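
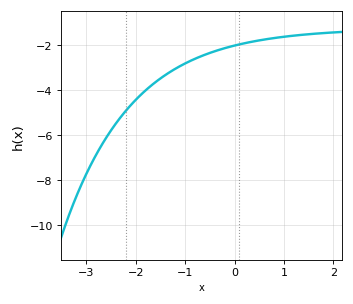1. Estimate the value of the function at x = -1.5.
-3.4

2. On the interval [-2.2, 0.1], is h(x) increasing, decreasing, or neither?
increasing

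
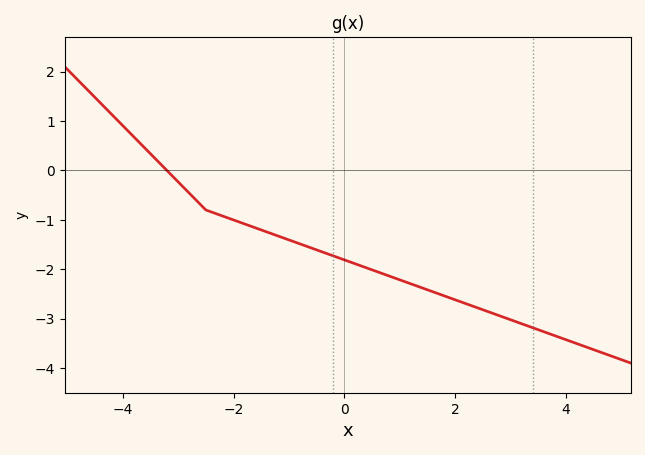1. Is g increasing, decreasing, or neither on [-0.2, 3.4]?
decreasing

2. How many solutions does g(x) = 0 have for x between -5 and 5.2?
1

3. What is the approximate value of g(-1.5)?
-1.2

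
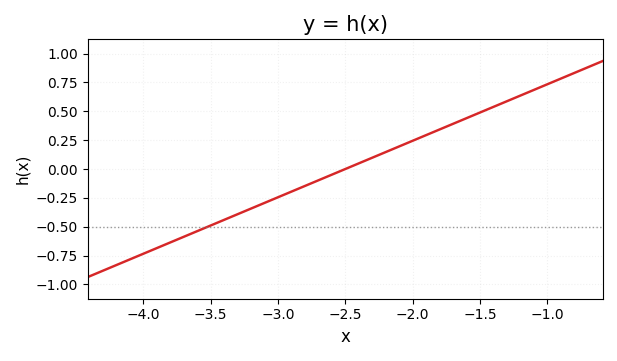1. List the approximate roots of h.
-2.5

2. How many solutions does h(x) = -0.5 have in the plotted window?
1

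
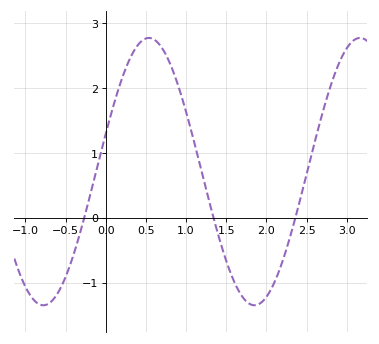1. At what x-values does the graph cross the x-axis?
-0.268, 1.34, 2.36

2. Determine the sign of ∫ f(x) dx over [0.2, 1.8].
positive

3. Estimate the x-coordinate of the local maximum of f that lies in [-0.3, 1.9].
0.536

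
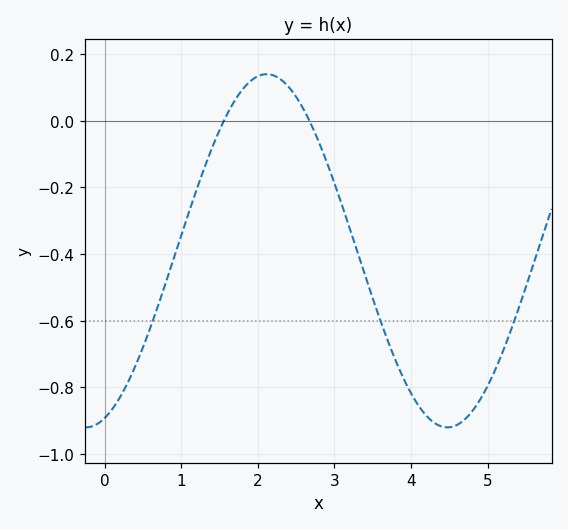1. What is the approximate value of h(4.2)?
-0.885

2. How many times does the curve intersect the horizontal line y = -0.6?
3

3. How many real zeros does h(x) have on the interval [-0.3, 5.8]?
2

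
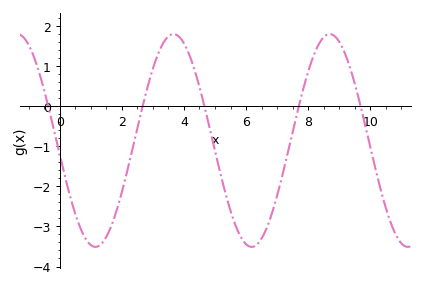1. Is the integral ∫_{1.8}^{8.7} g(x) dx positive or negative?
negative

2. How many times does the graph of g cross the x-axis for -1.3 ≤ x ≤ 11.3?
5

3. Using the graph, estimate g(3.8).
1.8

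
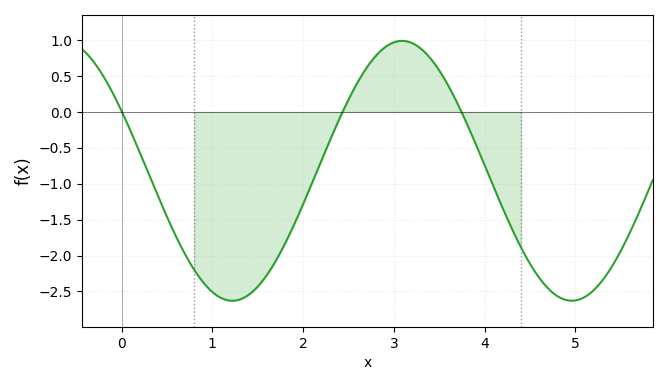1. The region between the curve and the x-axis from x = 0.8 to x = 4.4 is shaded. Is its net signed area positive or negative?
negative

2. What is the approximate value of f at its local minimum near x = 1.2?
-2.63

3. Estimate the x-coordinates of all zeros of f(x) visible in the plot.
0.005, 2.44, 3.75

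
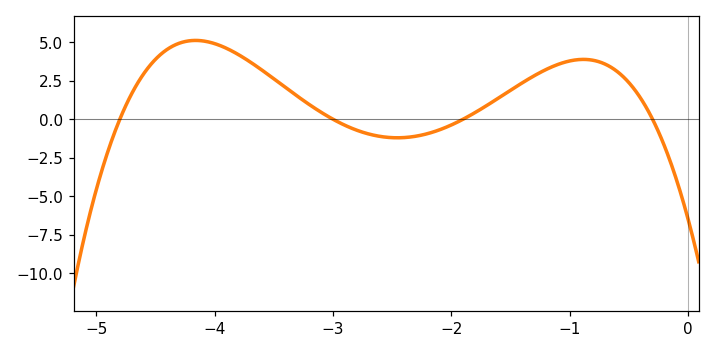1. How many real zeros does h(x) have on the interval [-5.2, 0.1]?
4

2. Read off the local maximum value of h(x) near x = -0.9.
3.8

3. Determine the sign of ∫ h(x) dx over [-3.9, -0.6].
positive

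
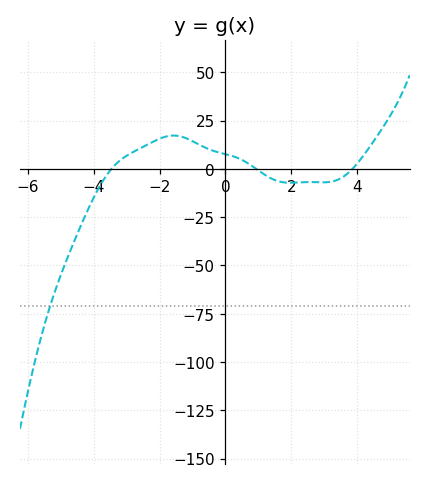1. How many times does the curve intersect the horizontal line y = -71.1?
1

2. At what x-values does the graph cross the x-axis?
-3.46, 0.937, 3.85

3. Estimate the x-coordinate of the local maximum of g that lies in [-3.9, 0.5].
-1.58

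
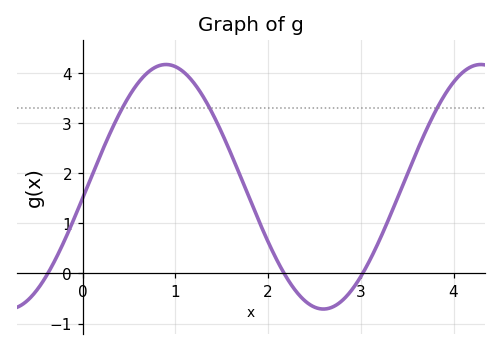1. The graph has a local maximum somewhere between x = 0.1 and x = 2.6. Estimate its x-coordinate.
0.899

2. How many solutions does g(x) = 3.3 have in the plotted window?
3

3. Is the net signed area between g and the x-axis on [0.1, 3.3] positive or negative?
positive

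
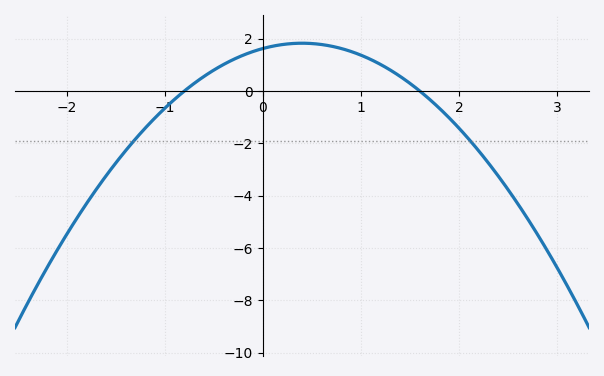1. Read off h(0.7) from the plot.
1.71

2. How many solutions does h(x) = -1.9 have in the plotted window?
2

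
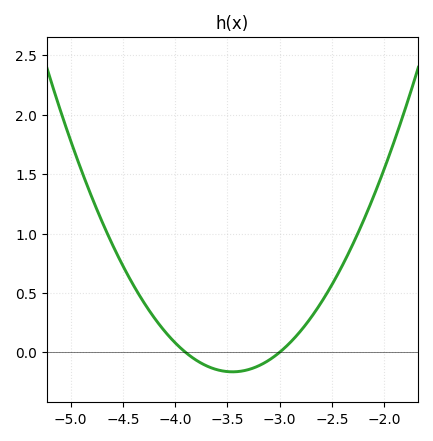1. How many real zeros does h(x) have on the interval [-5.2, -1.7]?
2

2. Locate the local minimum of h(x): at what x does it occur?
-3.45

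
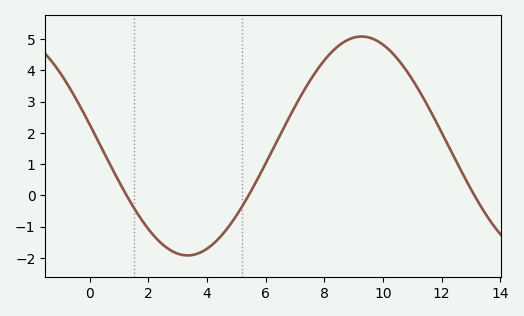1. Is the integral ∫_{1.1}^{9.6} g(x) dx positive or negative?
positive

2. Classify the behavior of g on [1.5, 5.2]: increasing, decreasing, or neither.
neither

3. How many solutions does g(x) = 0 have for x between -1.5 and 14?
3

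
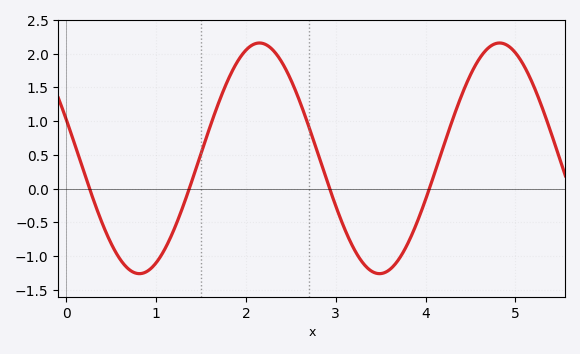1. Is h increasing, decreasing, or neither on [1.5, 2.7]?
neither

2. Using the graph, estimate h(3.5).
-1.25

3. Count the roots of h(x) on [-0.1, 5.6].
4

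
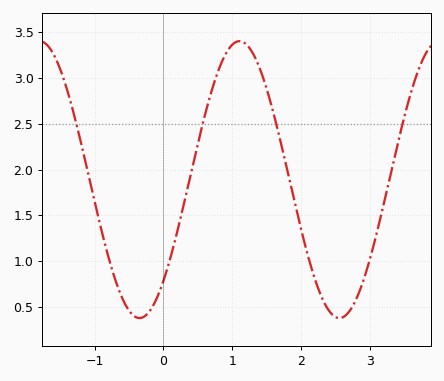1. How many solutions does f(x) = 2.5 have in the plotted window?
4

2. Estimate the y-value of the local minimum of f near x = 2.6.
0.38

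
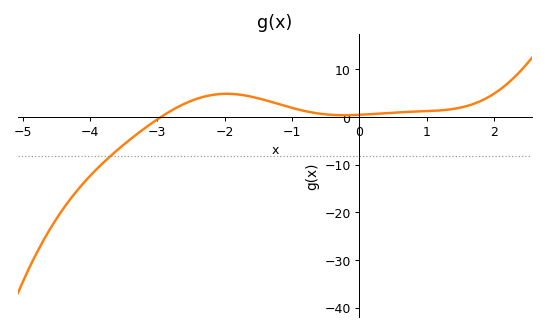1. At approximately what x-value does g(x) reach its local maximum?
-1.97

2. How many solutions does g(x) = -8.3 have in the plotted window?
1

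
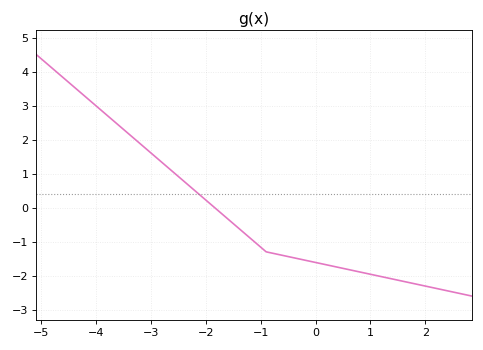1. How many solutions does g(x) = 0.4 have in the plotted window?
1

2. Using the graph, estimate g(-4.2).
3.27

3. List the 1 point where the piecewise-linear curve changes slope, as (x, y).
(-0.9, -1.3)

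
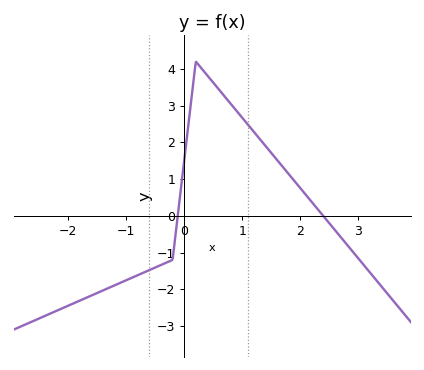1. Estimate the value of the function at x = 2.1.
0.6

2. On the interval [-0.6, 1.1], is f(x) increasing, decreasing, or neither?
neither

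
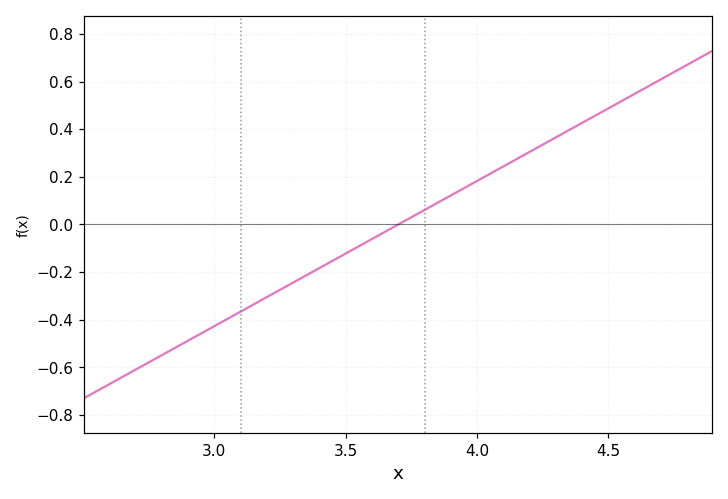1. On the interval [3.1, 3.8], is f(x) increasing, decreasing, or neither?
increasing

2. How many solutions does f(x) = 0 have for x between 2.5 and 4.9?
1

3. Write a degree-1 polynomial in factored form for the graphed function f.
y = 0.61(x - 3.7)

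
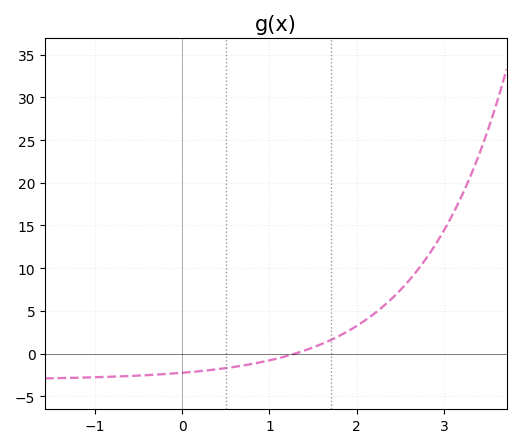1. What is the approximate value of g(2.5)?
7.43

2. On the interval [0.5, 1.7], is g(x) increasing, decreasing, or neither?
increasing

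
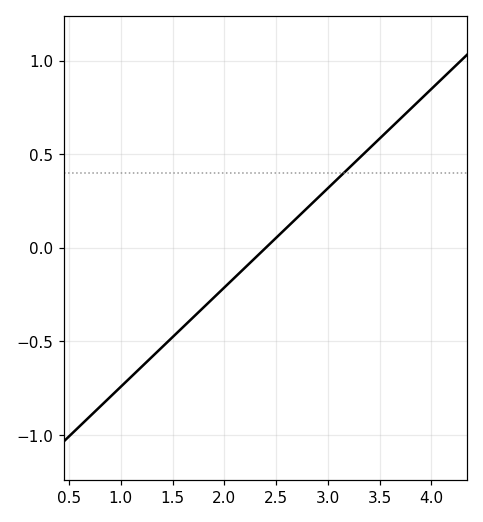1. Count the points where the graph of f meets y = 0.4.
1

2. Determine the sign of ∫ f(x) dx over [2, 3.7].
positive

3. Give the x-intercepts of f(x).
2.4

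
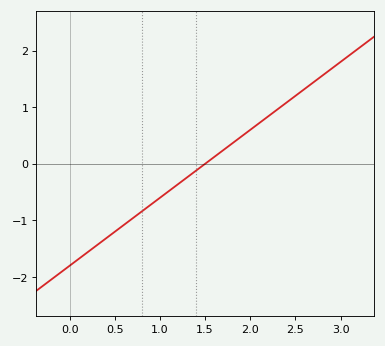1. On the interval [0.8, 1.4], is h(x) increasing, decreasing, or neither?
increasing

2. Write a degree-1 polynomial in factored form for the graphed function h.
y = 1.2(x - 1.5)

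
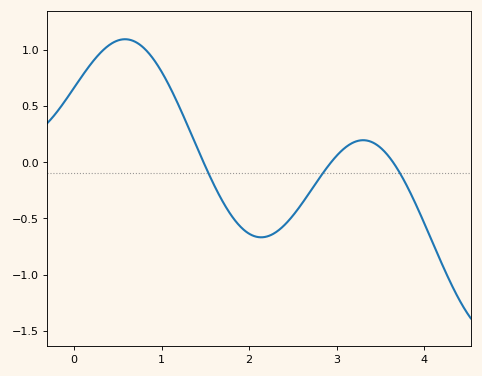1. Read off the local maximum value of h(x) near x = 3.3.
0.194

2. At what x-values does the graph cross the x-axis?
1.48, 2.94, 3.64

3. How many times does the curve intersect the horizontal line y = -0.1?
3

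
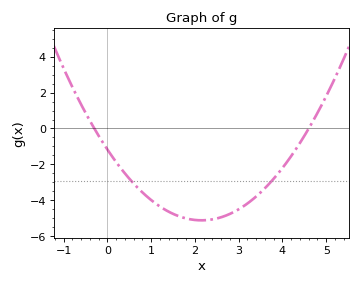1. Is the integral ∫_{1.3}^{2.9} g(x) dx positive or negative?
negative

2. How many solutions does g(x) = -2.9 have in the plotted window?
2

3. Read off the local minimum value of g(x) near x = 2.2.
-5.2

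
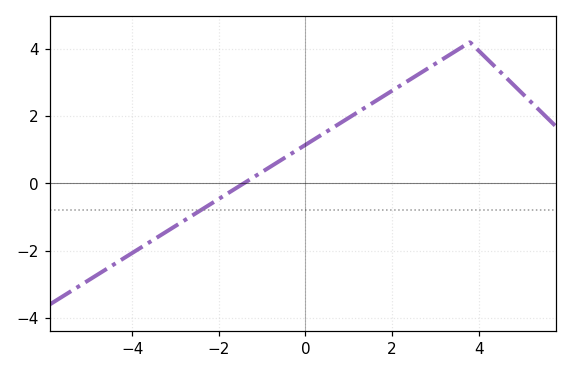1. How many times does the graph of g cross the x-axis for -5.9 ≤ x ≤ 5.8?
1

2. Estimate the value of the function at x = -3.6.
-1.8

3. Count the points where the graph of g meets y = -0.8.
1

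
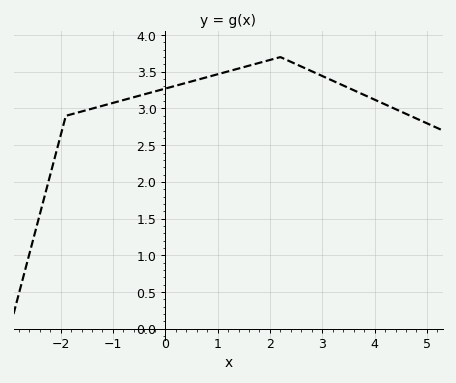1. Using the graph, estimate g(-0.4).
3.2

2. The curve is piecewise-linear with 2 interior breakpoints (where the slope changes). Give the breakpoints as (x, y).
(-1.9, 2.9); (2.2, 3.7)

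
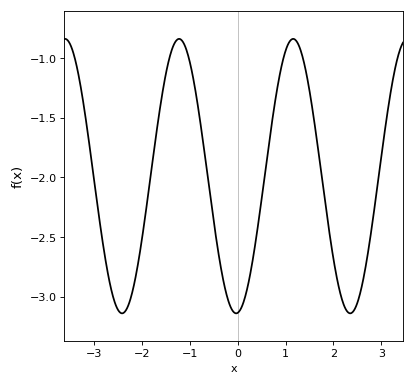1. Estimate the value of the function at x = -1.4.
-0.967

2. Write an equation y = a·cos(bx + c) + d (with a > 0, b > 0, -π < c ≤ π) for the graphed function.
y = 1.15cos(2.64x - 3.06) - 1.99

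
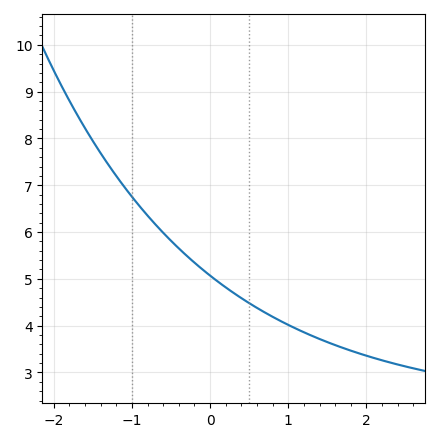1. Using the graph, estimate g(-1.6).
8.2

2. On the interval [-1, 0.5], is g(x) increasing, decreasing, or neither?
decreasing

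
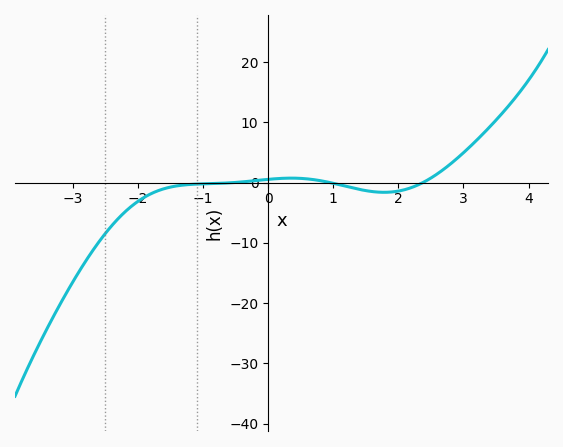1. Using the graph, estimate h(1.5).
-1.34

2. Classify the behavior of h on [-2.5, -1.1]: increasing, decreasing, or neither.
increasing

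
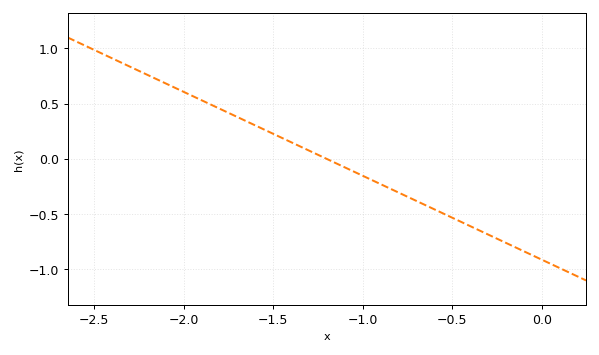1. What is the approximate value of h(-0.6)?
-0.456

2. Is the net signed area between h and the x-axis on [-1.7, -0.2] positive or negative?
negative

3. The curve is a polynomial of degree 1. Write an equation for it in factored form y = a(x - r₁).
y = -0.76(x + 1.2)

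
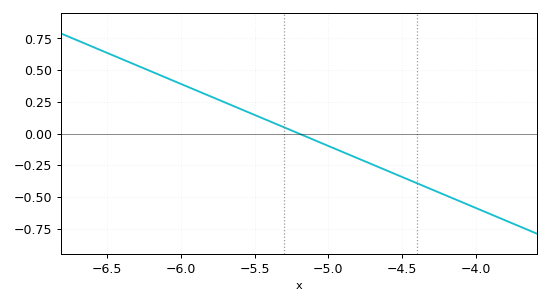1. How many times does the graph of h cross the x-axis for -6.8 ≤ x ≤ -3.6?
1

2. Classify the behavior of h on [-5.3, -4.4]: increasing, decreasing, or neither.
decreasing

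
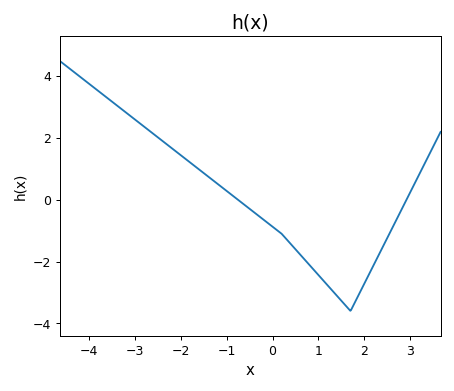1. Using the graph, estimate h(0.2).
-1.1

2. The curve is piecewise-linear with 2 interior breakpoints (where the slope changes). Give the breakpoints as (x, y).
(0.2, -1.1); (1.7, -3.6)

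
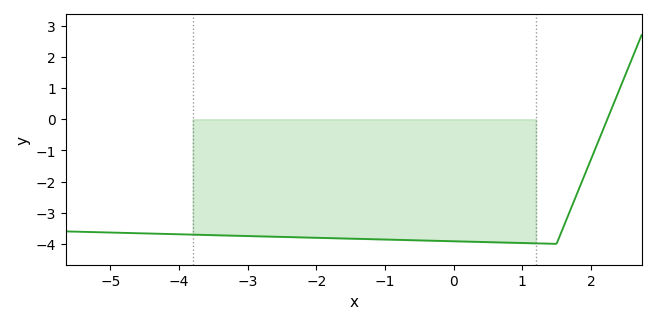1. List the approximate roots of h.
2.24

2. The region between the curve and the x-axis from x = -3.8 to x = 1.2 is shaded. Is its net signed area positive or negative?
negative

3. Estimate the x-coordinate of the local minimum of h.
1.5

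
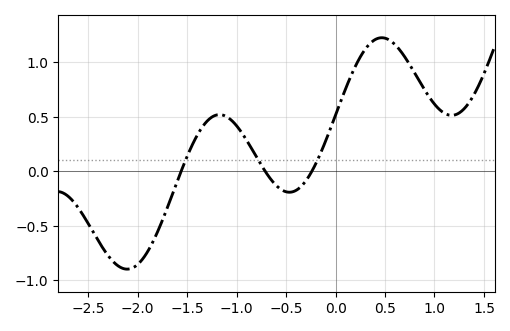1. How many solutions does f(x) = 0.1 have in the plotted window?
3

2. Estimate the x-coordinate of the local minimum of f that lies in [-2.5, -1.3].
-2.1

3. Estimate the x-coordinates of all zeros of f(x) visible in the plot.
-1.6, -0.7, -0.2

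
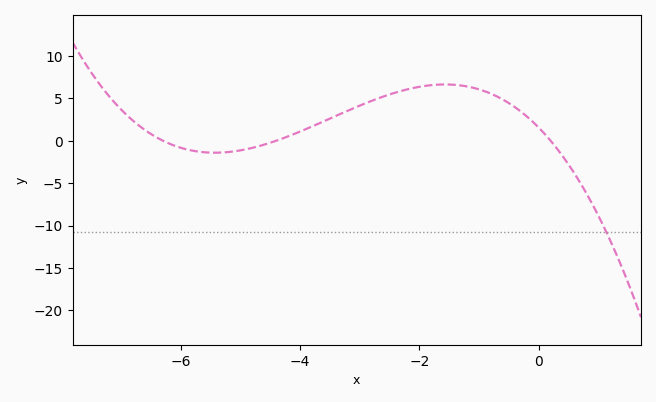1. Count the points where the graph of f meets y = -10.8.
1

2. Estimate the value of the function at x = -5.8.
-1.18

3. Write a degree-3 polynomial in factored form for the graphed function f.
y = -0.28(x + 6.3)(x + 4.4)(x - 0.2)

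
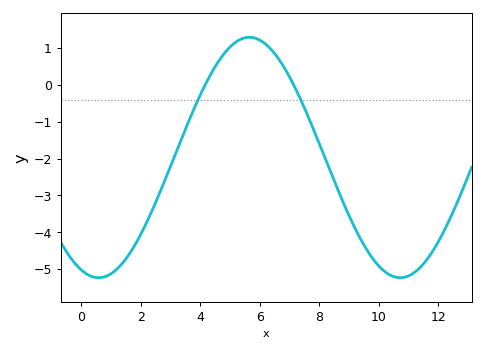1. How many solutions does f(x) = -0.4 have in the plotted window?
2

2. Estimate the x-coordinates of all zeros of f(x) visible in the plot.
4.16, 7.13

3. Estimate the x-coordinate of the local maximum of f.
5.65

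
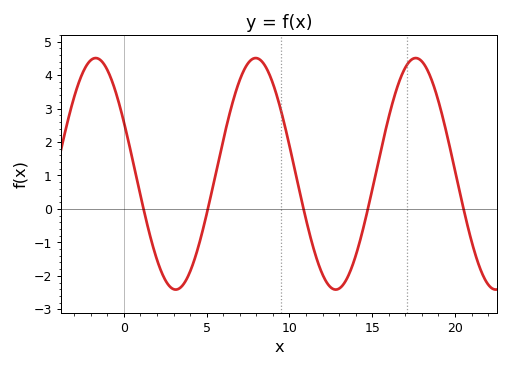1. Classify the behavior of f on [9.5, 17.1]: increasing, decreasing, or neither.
neither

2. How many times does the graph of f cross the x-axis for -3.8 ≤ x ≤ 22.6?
5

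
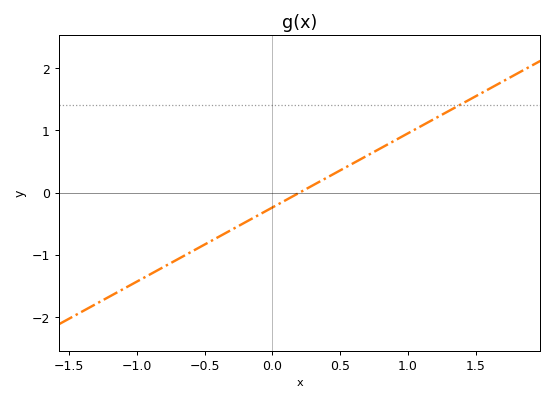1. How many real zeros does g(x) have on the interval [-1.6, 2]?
1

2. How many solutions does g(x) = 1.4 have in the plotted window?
1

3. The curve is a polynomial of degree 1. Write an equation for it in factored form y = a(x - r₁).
y = 1.19(x - 0.2)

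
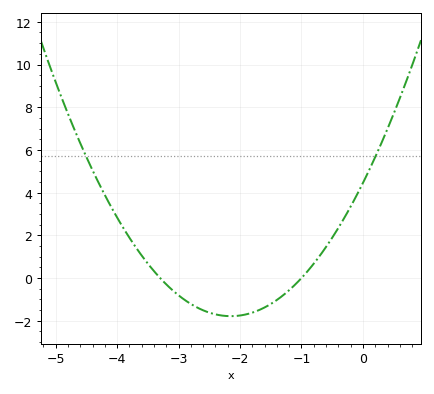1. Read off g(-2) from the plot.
-1.8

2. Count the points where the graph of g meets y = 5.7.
2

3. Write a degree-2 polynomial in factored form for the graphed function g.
y = 1.35(x + 3.3)(x + 1)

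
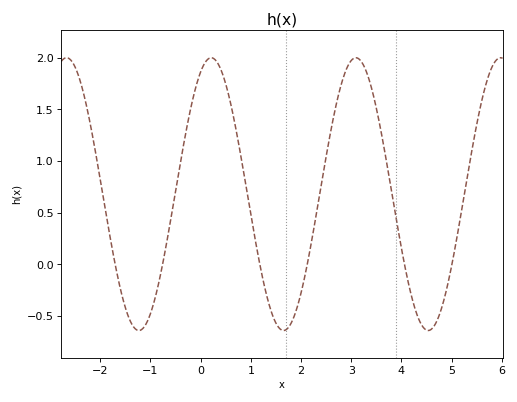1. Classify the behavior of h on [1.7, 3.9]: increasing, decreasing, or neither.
neither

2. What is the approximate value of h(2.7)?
1.55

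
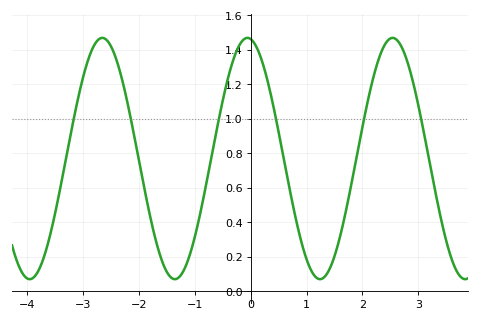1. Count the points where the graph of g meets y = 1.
6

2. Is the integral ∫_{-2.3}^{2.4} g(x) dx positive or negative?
positive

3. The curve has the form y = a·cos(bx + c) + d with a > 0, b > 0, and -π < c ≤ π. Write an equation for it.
y = 0.7cos(2.4x + 0.14) + 0.77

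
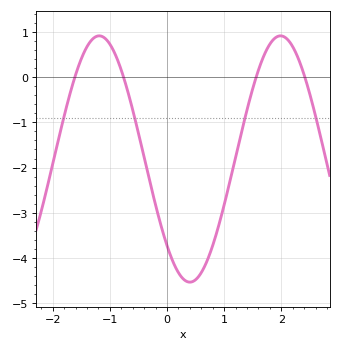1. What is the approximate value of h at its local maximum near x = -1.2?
0.91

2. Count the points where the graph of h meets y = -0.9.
4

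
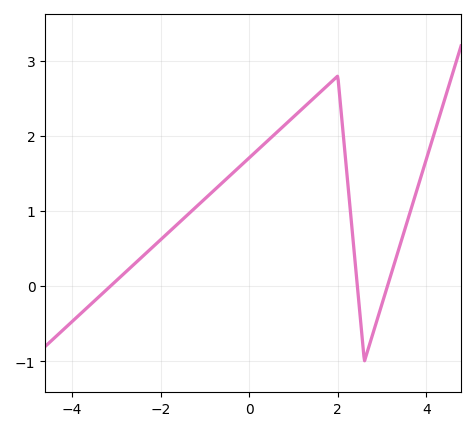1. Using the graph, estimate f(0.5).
2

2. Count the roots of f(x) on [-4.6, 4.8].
3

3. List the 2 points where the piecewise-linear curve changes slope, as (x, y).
(2, 2.8); (2.6, -1)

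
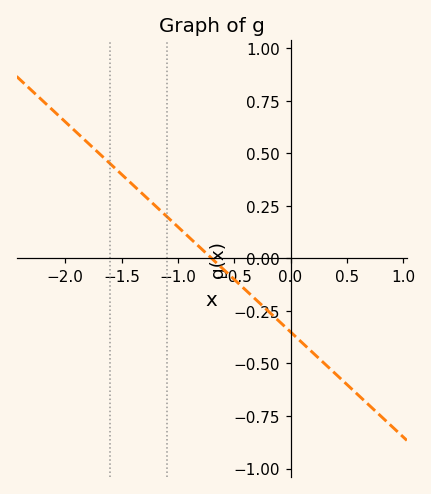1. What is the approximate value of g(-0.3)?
-0.2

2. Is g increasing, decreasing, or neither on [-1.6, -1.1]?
decreasing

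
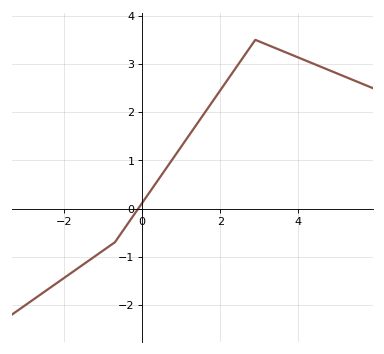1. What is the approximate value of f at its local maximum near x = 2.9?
3.5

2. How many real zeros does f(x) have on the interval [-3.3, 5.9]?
1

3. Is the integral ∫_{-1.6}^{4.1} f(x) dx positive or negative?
positive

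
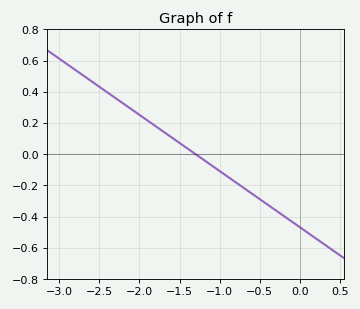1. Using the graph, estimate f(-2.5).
0.44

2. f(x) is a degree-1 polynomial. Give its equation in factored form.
y = -0.36(x + 1.3)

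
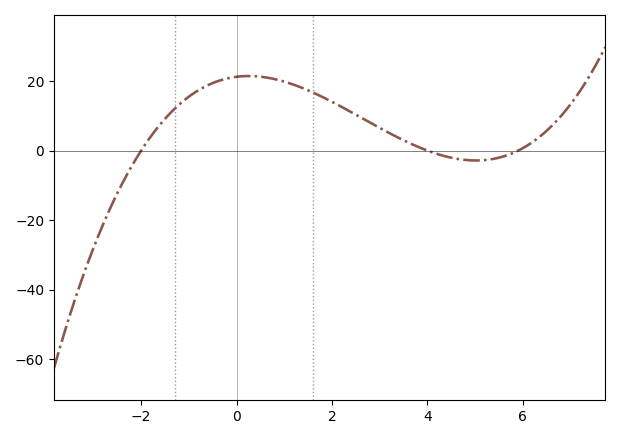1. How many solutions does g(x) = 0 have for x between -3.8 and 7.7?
3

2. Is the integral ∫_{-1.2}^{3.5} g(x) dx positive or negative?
positive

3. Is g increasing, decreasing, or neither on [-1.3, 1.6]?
neither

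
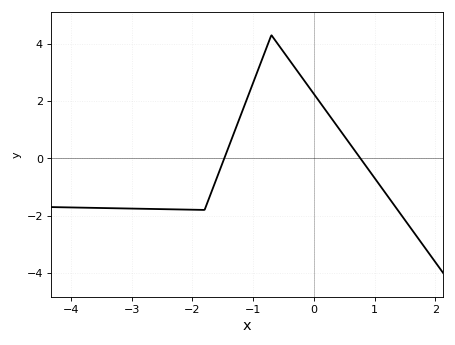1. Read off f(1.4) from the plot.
-1.86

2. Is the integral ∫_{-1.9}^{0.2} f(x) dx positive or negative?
positive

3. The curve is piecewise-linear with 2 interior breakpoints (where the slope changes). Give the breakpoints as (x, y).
(-1.8, -1.8); (-0.7, 4.3)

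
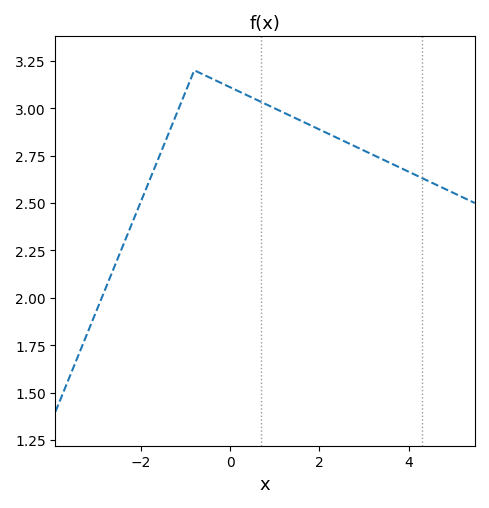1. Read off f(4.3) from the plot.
2.63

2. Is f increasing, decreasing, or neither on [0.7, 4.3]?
decreasing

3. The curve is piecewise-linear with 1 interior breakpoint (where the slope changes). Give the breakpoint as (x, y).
(-0.8, 3.2)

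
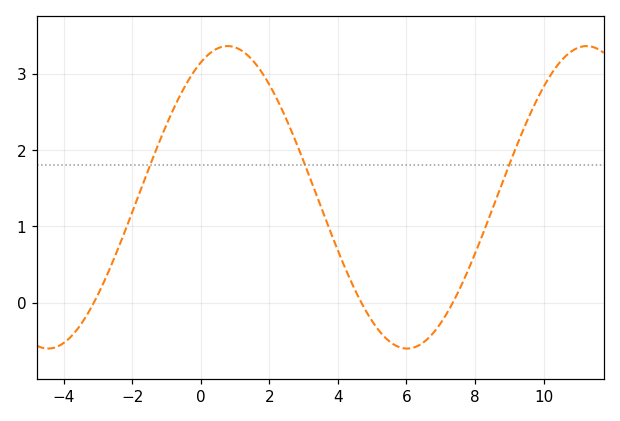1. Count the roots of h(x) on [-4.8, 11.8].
3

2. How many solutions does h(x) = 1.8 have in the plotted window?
3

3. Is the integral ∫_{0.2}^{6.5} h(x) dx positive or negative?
positive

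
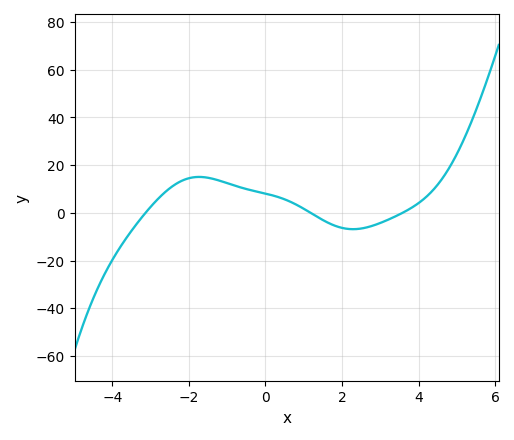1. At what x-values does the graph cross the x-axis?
-3.14, 1.18, 3.58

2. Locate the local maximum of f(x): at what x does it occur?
-1.74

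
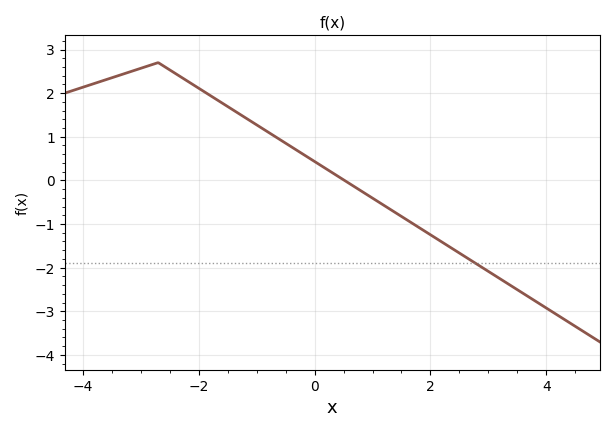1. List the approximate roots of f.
0.516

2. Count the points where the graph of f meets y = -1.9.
1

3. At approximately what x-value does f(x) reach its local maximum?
-2.7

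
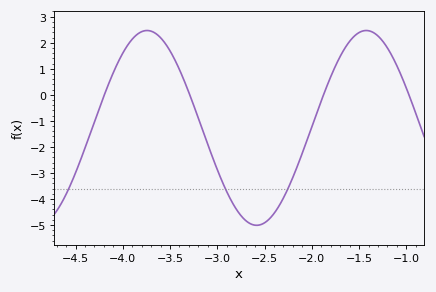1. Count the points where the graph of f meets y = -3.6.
3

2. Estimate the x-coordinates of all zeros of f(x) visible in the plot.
-4.2, -3.3, -1.9, -1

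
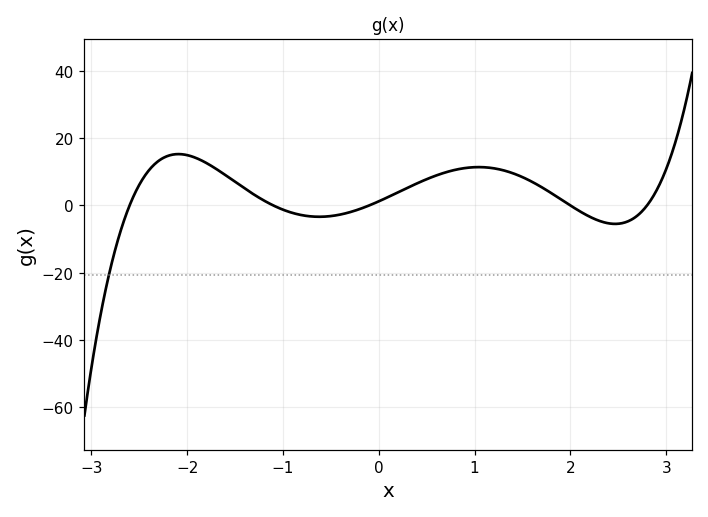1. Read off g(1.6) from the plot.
7.03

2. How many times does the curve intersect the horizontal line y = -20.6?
1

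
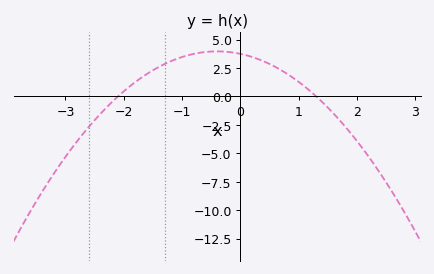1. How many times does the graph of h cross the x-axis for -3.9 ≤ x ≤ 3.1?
2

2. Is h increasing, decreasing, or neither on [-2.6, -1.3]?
increasing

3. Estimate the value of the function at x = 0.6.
2.6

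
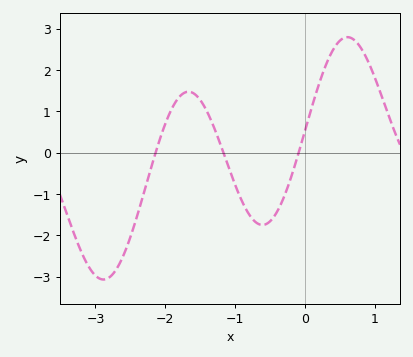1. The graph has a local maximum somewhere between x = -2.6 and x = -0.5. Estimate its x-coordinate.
-1.7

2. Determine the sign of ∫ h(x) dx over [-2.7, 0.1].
negative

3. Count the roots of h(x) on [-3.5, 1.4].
3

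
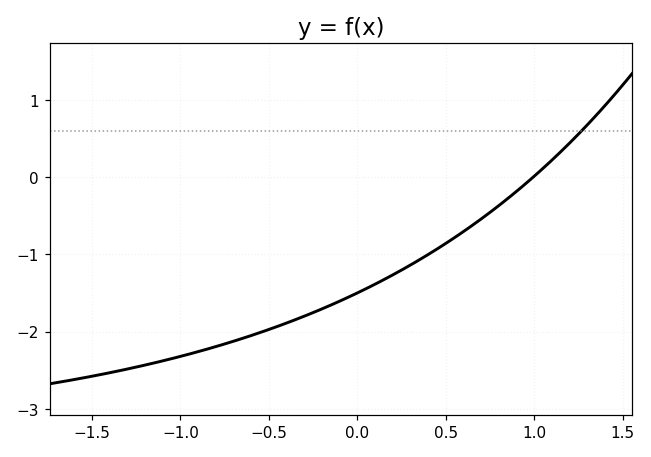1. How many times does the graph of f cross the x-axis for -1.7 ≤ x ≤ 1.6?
1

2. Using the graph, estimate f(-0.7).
-2.1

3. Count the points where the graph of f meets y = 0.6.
1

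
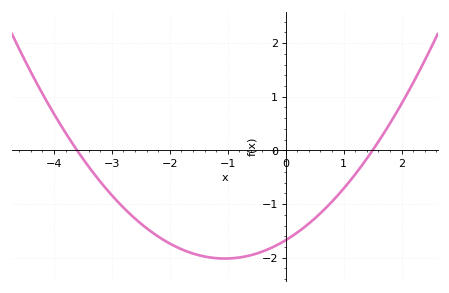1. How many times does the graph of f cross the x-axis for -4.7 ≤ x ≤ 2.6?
2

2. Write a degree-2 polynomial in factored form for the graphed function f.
y = 0.31(x + 3.6)(x - 1.5)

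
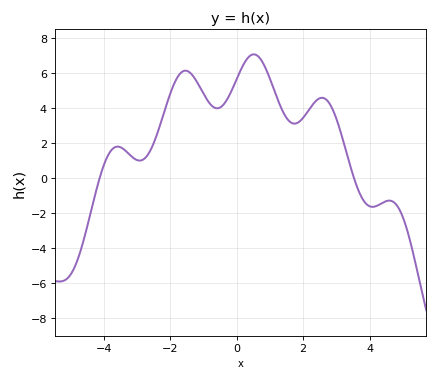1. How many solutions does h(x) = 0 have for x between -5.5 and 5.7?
2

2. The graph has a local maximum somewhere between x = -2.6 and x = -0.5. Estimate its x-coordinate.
-1.6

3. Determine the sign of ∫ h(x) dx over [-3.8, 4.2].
positive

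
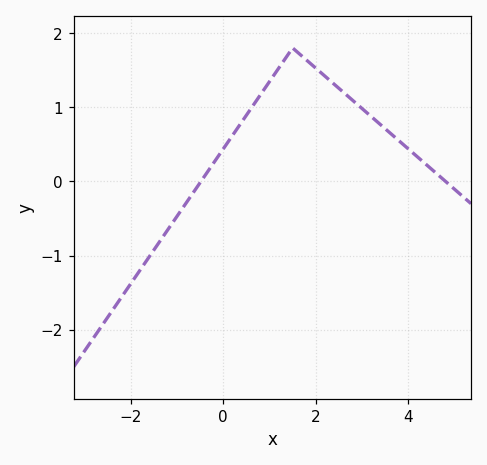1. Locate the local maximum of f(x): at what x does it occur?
1.5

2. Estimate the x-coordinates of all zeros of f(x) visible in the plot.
-0.482, 4.81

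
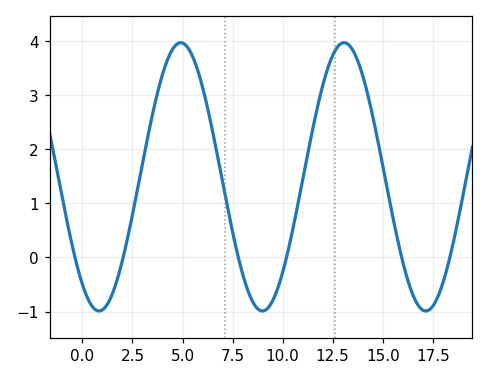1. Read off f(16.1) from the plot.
-0.221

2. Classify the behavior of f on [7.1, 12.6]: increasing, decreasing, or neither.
neither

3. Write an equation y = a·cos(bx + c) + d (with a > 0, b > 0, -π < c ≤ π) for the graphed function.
y = 2.48cos(0.77x + 2.5) + 1.49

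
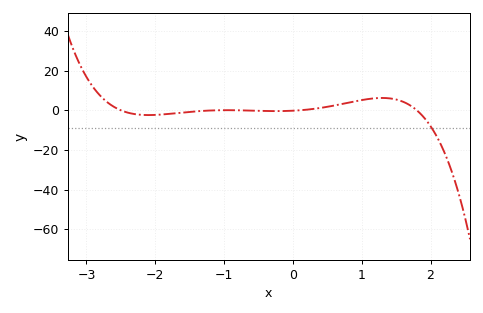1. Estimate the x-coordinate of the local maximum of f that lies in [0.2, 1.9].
1.3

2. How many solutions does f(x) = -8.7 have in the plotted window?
1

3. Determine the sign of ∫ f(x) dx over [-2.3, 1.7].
positive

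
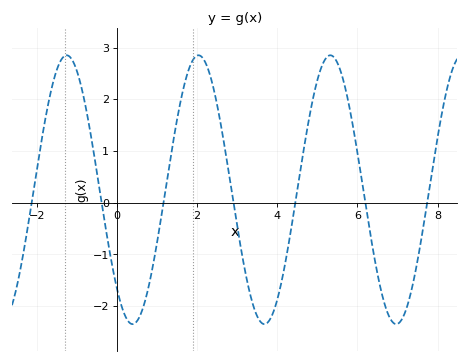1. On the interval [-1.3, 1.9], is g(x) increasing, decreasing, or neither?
neither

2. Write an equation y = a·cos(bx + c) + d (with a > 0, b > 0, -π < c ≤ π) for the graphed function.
y = 2.6cos(1.9x + 2.4) + 0.25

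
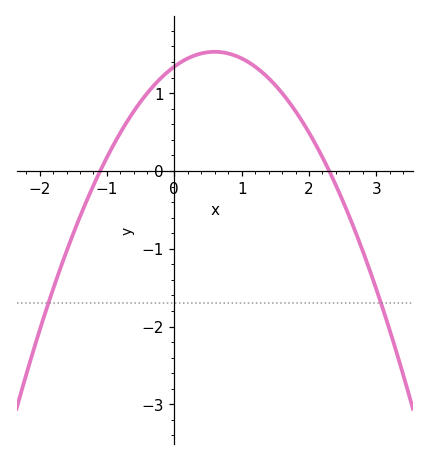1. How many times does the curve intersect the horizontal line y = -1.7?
2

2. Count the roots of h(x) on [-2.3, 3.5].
2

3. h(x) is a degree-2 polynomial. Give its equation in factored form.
y = -0.53(x + 1.1)(x - 2.3)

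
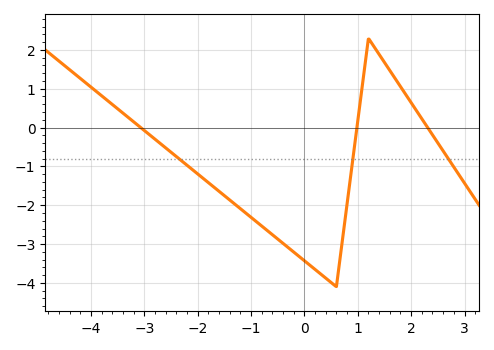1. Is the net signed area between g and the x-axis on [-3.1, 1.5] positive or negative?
negative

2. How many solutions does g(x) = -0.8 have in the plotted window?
3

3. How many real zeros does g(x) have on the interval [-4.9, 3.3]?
3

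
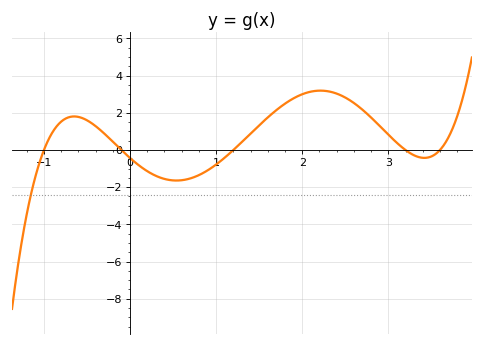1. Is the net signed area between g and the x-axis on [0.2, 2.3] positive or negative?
positive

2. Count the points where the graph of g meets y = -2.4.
1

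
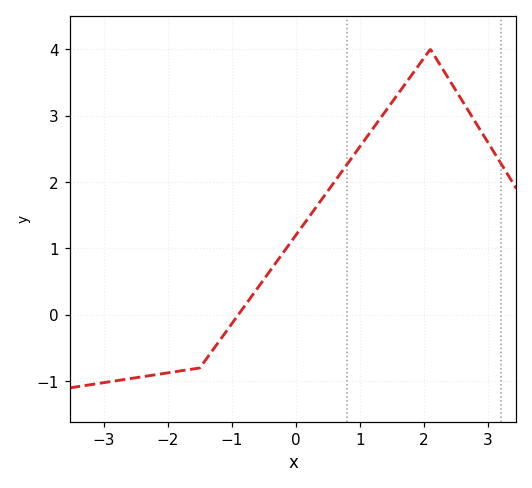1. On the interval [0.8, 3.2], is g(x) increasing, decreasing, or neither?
neither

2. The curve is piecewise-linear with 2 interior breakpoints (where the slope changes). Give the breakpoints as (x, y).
(-1.5, -0.8); (2.1, 4)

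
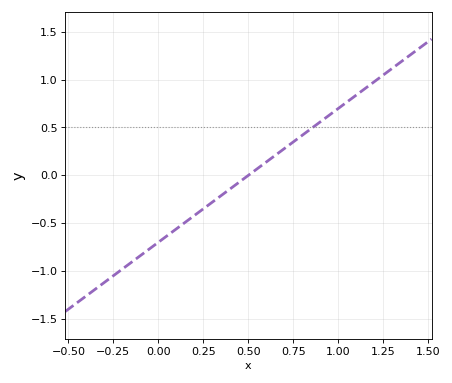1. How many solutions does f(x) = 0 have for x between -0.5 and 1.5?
1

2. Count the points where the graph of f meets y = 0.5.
1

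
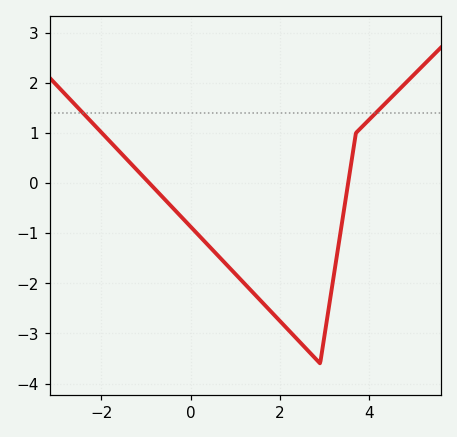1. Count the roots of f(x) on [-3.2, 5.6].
2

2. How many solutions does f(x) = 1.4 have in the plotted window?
2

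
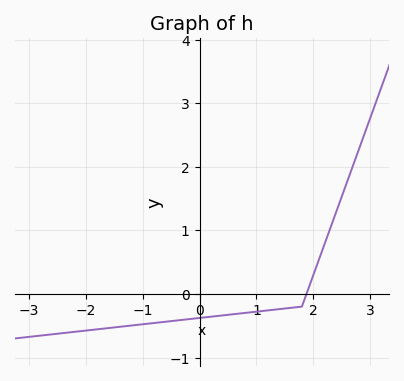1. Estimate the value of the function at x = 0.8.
-0.299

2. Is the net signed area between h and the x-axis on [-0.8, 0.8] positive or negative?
negative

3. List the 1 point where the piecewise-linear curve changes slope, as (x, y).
(1.8, -0.2)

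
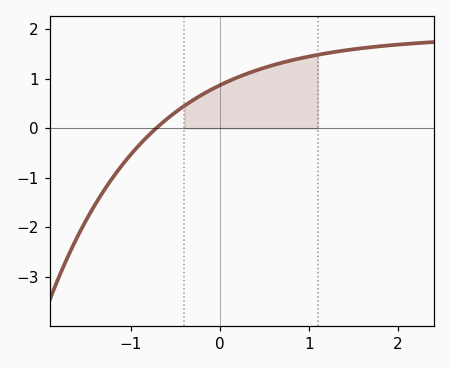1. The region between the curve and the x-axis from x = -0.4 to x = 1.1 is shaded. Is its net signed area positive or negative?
positive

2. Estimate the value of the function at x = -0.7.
0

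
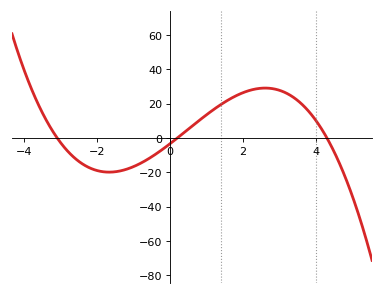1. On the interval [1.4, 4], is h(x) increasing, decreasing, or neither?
neither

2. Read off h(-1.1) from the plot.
-17.6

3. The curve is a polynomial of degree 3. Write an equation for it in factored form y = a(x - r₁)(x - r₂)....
y = -1.25(x + 3.1)(x - 0.2)(x - 4.3)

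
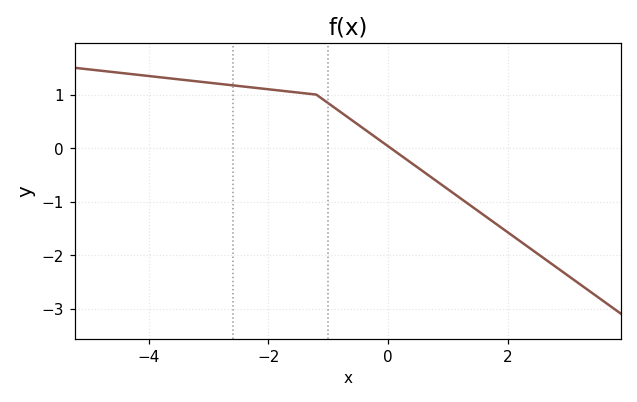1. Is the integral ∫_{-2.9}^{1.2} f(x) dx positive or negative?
positive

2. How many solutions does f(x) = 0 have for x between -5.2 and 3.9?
1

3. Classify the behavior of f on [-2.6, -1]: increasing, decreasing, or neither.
decreasing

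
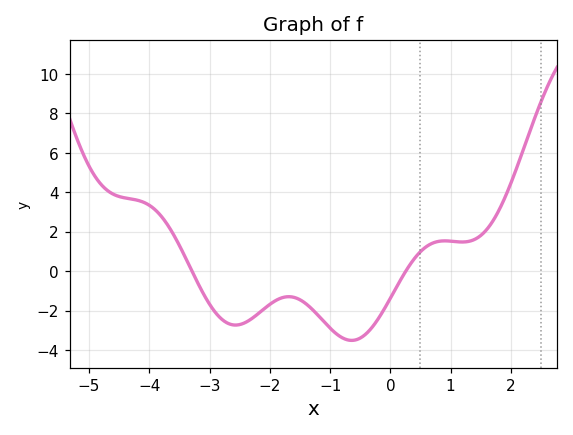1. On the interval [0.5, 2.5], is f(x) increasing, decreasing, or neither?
neither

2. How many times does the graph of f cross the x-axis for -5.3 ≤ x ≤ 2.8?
2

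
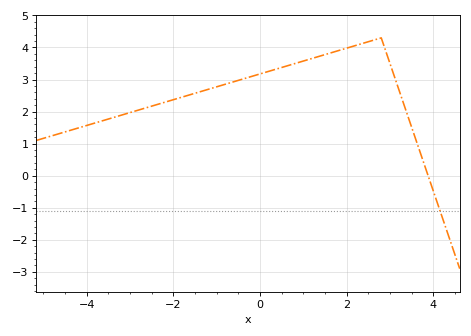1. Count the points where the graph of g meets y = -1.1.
1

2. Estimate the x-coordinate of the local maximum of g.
2.8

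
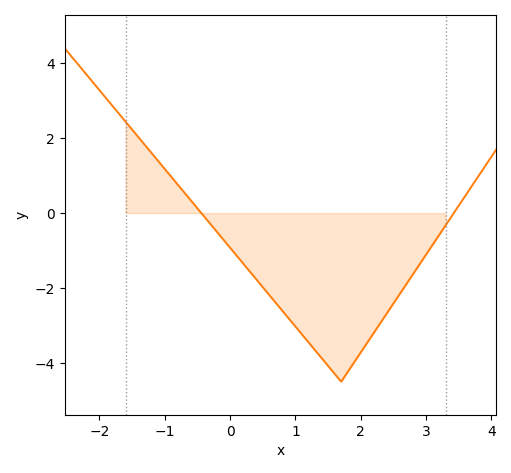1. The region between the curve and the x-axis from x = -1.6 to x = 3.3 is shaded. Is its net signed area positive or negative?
negative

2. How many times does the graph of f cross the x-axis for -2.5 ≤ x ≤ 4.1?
2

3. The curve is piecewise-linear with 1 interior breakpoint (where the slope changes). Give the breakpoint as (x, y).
(1.7, -4.5)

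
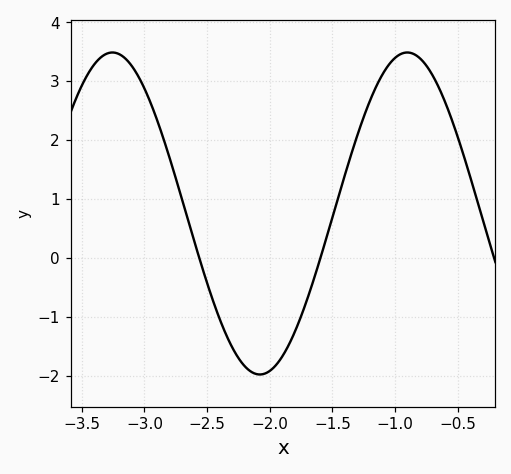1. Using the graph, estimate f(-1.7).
-0.7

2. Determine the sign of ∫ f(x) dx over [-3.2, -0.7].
positive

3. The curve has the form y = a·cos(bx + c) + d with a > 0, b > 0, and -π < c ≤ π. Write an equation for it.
y = 2.73cos(2.7x + 2.4) + 0.76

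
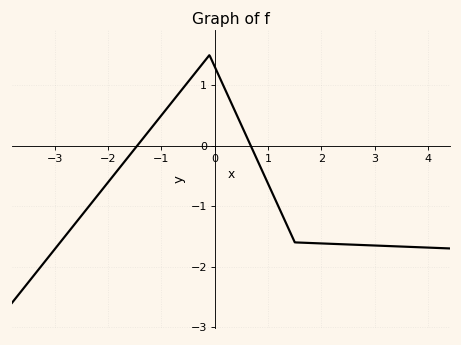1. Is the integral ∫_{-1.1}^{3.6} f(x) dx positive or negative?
negative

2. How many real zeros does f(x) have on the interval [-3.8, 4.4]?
2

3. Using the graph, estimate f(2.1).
-1.6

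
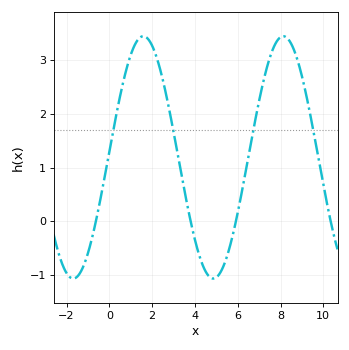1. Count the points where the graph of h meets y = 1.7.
4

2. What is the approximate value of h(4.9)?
-1.1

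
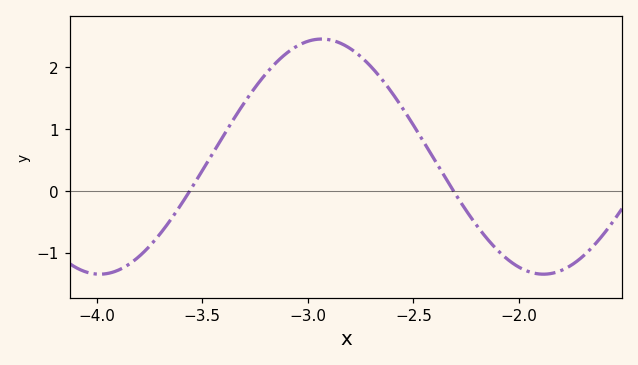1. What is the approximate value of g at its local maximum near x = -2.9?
2.45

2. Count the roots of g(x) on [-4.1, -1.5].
2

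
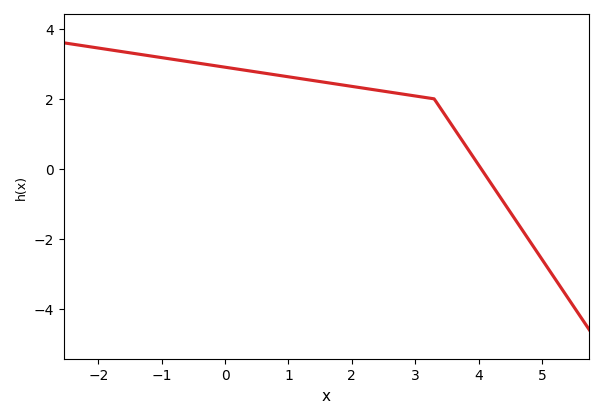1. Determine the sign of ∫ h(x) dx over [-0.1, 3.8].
positive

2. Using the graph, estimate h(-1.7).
3.4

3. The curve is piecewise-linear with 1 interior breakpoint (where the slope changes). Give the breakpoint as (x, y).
(3.3, 2)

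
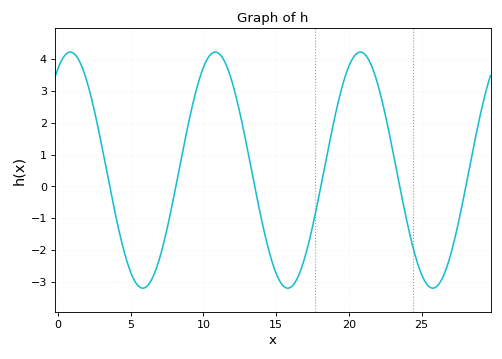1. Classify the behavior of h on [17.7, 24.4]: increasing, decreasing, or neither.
neither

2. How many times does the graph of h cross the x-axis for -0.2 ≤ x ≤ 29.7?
6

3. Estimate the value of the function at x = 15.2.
-2.94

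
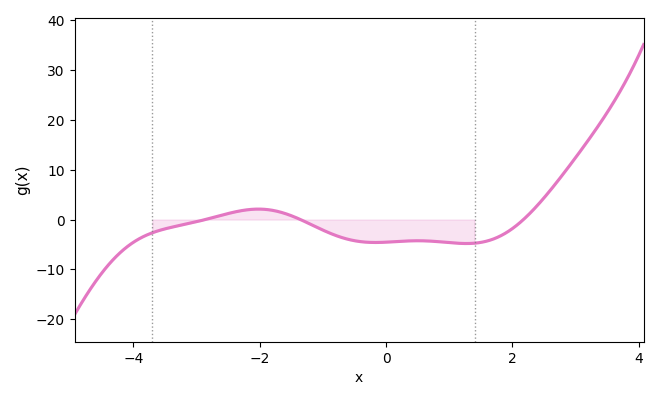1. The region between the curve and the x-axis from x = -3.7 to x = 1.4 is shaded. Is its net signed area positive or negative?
negative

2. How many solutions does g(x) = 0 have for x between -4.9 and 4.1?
3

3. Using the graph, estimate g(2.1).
-0.821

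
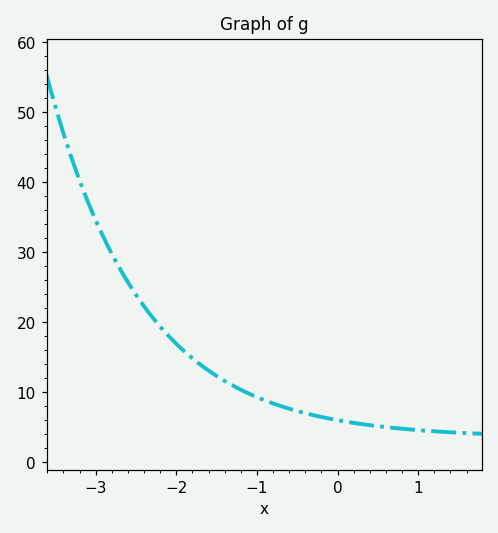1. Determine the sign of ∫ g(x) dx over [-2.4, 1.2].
positive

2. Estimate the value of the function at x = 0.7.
4.85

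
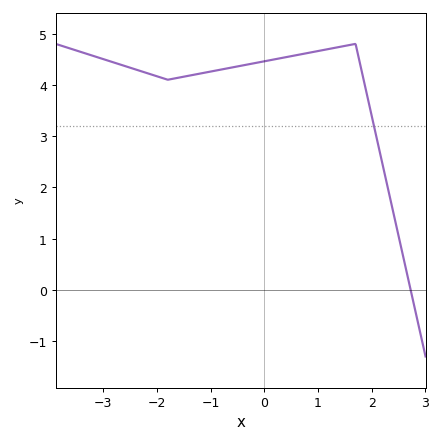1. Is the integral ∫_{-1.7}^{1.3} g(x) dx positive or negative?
positive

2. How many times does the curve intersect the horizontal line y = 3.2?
1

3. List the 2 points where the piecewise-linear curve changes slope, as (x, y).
(-1.8, 4.1); (1.7, 4.8)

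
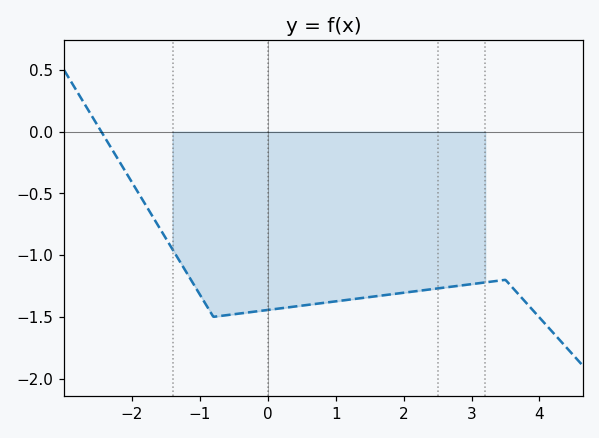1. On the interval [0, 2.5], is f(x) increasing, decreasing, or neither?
increasing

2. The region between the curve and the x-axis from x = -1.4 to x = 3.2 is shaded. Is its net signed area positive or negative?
negative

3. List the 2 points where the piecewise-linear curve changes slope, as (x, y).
(-0.8, -1.5); (3.5, -1.2)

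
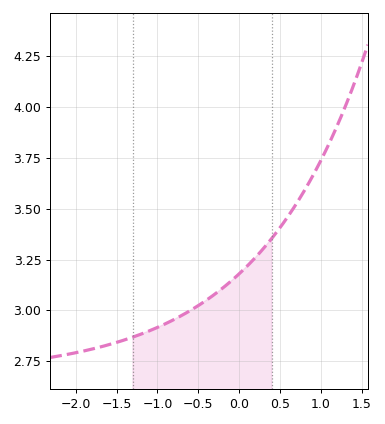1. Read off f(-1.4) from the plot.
2.85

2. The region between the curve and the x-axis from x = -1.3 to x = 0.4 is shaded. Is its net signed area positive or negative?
positive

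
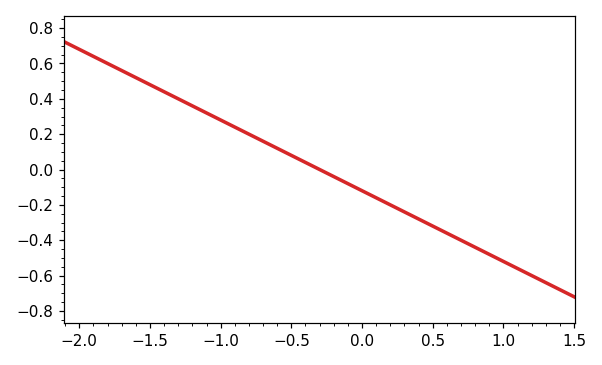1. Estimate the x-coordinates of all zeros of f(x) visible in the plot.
-0.3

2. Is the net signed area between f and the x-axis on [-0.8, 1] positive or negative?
negative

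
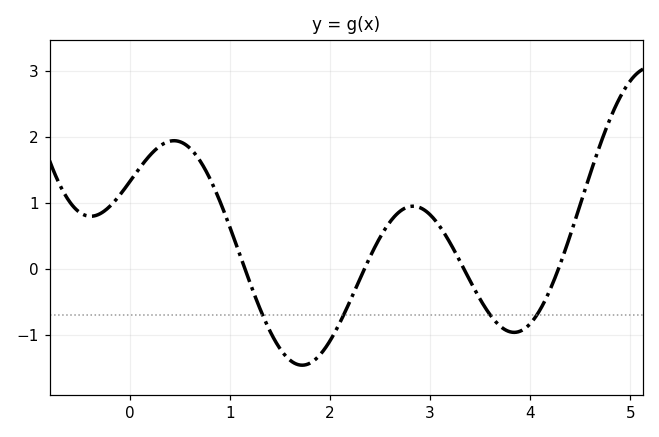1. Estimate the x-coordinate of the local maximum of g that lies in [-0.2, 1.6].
0.4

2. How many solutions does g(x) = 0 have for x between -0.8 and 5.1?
4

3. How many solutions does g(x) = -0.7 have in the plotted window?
4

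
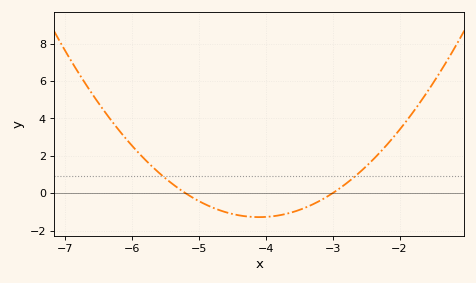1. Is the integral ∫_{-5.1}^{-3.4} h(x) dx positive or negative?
negative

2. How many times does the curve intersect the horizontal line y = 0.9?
2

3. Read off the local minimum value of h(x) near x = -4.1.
-1.28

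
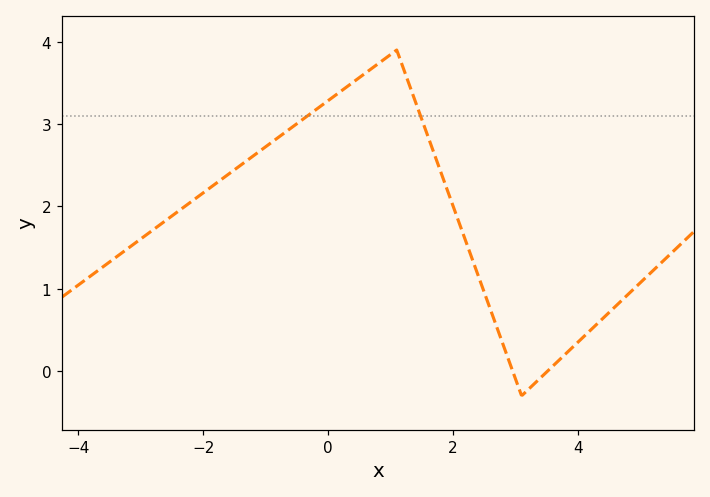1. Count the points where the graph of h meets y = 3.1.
2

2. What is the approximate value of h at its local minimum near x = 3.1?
-0.298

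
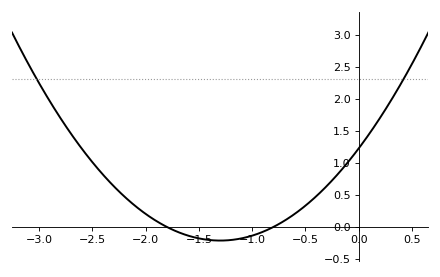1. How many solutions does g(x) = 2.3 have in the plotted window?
2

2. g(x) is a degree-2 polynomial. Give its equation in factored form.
y = 0.85(x + 1.8)(x + 0.8)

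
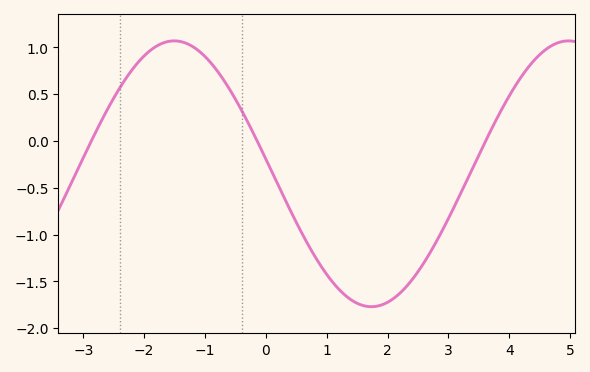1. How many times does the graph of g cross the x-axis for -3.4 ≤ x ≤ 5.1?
3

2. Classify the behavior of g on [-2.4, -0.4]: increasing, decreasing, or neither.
neither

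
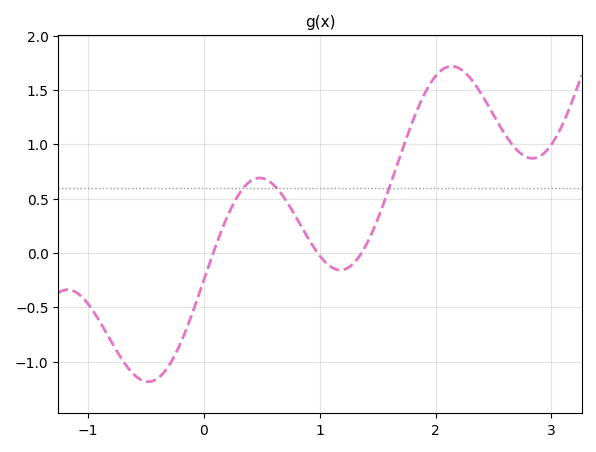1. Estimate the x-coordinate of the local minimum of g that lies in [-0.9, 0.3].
-0.48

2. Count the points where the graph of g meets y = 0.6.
3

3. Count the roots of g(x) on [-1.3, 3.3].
3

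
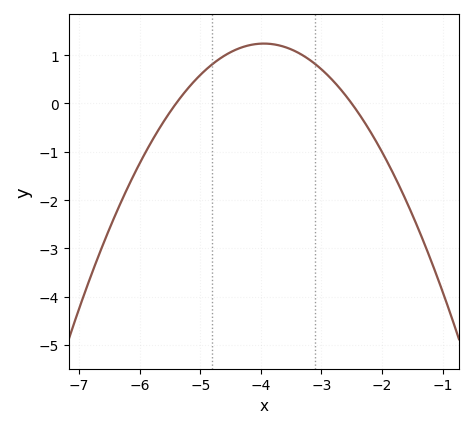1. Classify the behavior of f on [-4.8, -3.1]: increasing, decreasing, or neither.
neither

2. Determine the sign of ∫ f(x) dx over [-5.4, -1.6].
positive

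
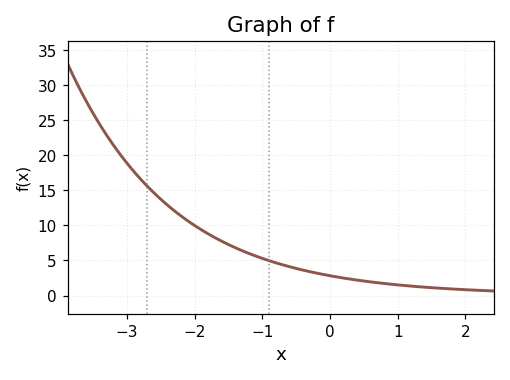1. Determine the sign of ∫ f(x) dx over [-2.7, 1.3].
positive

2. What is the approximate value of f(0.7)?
1.82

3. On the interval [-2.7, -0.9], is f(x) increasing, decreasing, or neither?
decreasing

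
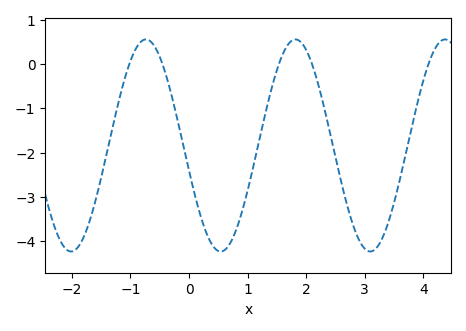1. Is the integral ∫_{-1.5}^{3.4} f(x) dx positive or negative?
negative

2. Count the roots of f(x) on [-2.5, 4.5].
5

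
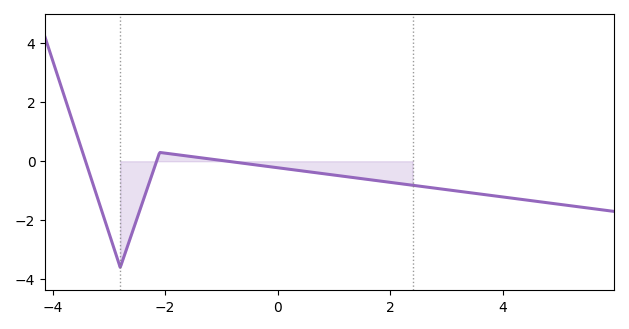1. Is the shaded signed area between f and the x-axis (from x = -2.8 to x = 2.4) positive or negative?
negative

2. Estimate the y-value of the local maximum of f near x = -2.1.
0.2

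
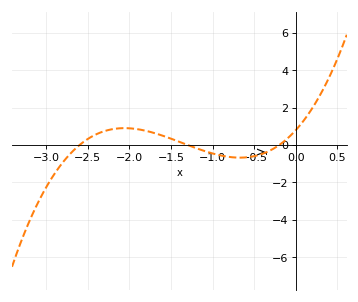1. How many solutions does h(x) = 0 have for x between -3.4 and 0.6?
3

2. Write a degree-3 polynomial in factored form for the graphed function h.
y = 1.18(x + 2.6)(x + 1.3)(x + 0.2)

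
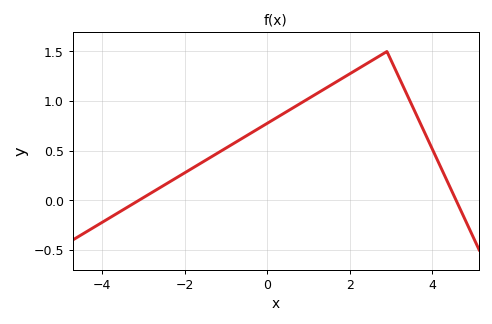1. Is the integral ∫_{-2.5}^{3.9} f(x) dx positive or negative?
positive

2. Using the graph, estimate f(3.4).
1.05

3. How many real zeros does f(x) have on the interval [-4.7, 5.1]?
2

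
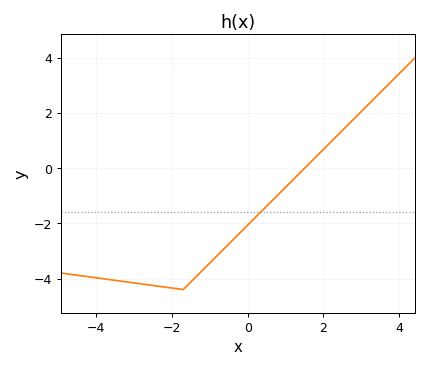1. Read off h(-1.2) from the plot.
-3.8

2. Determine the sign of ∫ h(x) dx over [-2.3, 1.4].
negative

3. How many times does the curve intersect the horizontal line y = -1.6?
1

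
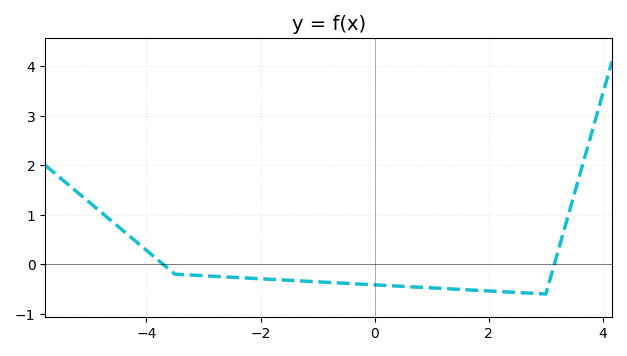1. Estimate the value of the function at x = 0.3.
-0.434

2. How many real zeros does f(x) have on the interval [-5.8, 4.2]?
2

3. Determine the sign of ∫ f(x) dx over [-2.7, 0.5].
negative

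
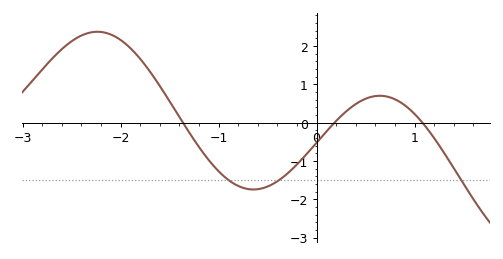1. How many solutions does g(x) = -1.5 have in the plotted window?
3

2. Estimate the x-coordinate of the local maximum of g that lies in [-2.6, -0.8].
-2.24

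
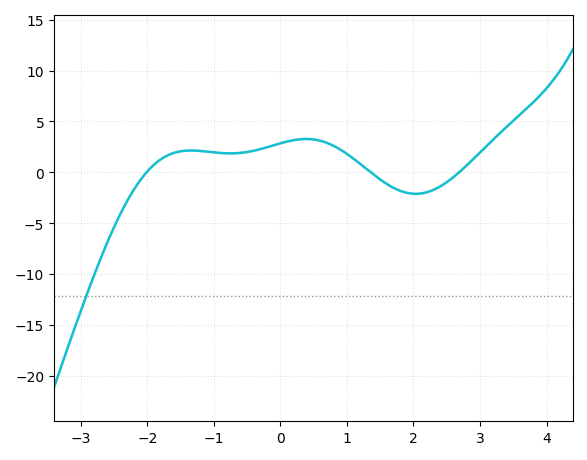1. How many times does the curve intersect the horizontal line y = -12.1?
1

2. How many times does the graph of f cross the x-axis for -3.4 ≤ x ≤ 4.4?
3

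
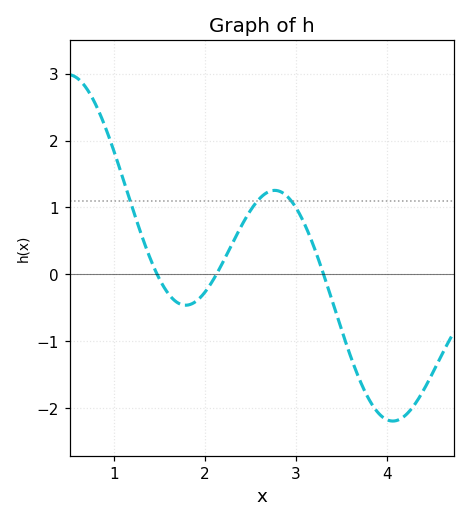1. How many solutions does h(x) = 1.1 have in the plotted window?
3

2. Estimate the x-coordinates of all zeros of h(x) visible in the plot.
1.5, 2.1, 3.3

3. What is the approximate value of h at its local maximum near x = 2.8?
1.3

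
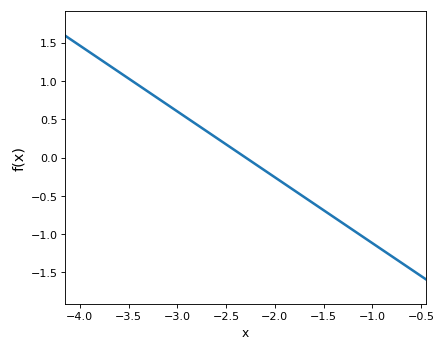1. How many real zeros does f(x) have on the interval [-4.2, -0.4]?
1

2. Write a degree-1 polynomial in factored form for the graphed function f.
y = -0.86(x + 2.3)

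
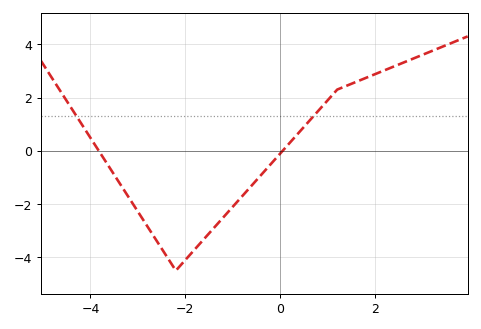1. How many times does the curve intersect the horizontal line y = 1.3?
2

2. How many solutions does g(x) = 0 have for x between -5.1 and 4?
2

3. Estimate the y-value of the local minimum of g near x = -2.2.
-4.5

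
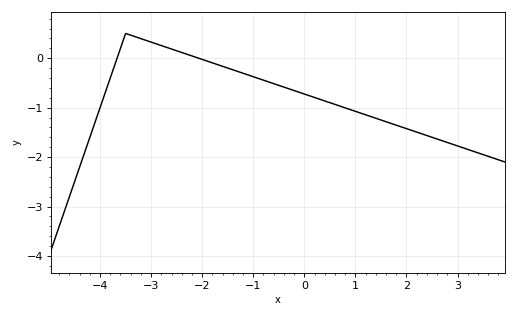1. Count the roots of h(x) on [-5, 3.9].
2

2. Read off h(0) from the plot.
-0.725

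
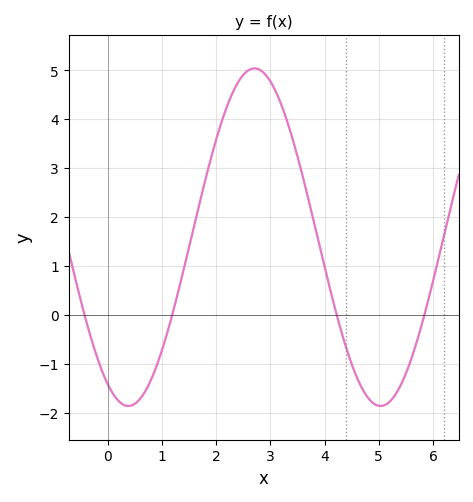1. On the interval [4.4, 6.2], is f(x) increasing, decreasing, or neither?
neither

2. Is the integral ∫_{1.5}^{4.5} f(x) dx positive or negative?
positive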